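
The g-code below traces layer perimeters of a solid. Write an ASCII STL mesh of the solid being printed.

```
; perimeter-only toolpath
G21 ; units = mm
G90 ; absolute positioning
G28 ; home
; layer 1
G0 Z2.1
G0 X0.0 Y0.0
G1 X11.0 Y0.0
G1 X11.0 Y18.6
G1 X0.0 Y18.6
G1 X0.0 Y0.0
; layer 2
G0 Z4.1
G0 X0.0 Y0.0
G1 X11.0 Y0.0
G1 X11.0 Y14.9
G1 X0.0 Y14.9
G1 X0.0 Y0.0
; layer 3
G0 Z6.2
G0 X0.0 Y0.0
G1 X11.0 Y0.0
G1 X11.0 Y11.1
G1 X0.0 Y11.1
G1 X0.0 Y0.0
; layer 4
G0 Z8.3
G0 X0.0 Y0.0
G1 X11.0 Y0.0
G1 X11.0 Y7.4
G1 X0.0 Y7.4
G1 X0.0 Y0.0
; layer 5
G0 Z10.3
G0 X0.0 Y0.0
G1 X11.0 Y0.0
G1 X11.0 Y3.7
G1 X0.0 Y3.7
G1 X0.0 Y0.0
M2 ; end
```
solid part
  facet normal 0.0000 0.0000 -1.0000
    outer loop
      vertex 11.0 22.3 0.0
      vertex 11.0 0.0 0.0
      vertex 0.0 0.0 0.0
    endloop
  endfacet
  facet normal 0.0000 0.0000 -1.0000
    outer loop
      vertex 0.0 22.3 0.0
      vertex 11.0 22.3 0.0
      vertex 0.0 0.0 0.0
    endloop
  endfacet
  facet normal 0.0000 -1.0000 0.0000
    outer loop
      vertex 0.0 0.0 0.0
      vertex 11.0 0.0 0.0
      vertex 11.0 0.0 12.4
    endloop
  endfacet
  facet normal 0.0000 -1.0000 0.0000
    outer loop
      vertex 0.0 0.0 0.0
      vertex 11.0 0.0 12.4
      vertex 0.0 0.0 12.4
    endloop
  endfacet
  facet normal 0.0000 0.4860 0.8740
    outer loop
      vertex 0.0 0.0 12.4
      vertex 11.0 0.0 12.4
      vertex 11.0 22.3 0.0
    endloop
  endfacet
  facet normal 0.0000 0.4860 0.8740
    outer loop
      vertex 0.0 0.0 12.4
      vertex 11.0 22.3 0.0
      vertex 0.0 22.3 0.0
    endloop
  endfacet
  facet normal -1.0000 0.0000 0.0000
    outer loop
      vertex 0.0 0.0 12.4
      vertex 0.0 22.3 0.0
      vertex 0.0 0.0 0.0
    endloop
  endfacet
  facet normal 1.0000 0.0000 0.0000
    outer loop
      vertex 11.0 0.0 0.0
      vertex 11.0 22.3 0.0
      vertex 11.0 0.0 12.4
    endloop
  endfacet
endsolid part

The G0 Z moves step by Δz≈2.1 mm. The G1 loops shrink linearly with z, so the solid tapers from its base footprint up to z≈12.4. Closing with a flat bottom cap and the tapered top and triangulating gives 8 facets — a wedge (ramp): 11 × 22.3 mm base, rising to 12.4 mm along the y=0 edge and sloping linearly to z=0 at y=22.3.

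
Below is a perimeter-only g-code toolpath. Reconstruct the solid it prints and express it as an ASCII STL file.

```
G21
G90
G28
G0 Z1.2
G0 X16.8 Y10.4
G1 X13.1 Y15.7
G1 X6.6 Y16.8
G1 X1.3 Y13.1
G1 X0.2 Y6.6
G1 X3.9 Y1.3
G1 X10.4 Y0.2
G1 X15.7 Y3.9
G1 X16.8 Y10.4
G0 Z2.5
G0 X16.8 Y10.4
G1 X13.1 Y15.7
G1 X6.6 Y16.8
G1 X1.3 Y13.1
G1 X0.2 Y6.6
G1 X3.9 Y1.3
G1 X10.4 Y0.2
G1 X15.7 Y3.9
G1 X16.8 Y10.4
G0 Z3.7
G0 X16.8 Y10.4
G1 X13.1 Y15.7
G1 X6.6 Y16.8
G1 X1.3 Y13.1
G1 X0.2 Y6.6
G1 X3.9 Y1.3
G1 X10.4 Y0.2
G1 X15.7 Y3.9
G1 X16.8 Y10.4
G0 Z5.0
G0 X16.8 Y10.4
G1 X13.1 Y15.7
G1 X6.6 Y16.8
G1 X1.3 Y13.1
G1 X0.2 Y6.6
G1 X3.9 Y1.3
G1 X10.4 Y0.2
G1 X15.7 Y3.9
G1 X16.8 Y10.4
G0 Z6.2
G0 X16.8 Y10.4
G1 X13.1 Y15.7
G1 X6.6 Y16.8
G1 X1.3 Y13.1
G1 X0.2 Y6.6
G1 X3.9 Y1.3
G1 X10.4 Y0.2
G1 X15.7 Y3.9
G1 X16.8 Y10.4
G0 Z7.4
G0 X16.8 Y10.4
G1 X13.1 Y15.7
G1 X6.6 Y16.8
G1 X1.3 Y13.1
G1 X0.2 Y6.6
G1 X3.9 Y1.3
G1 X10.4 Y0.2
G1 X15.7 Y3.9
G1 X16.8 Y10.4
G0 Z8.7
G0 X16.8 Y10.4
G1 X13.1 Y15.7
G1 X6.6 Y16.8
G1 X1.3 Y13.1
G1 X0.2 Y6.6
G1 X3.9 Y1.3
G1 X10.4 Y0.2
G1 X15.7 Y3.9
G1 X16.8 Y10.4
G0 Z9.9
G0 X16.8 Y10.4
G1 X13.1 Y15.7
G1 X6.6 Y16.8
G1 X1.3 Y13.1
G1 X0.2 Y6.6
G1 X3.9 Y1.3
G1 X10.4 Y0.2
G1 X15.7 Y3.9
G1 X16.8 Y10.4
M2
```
solid part
  facet normal 0.0000 0.0000 -1.0000
    outer loop
      vertex 6.6 16.8 0.0
      vertex 13.1 15.7 0.0
      vertex 16.8 10.4 0.0
    endloop
  endfacet
  facet normal 0.0000 0.0000 -1.0000
    outer loop
      vertex 1.3 13.1 0.0
      vertex 6.6 16.8 0.0
      vertex 16.8 10.4 0.0
    endloop
  endfacet
  facet normal 0.0000 0.0000 -1.0000
    outer loop
      vertex 0.2 6.6 0.0
      vertex 1.3 13.1 0.0
      vertex 16.8 10.4 0.0
    endloop
  endfacet
  facet normal 0.0000 0.0000 -1.0000
    outer loop
      vertex 3.9 1.3 0.0
      vertex 0.2 6.6 0.0
      vertex 16.8 10.4 0.0
    endloop
  endfacet
  facet normal 0.0000 0.0000 -1.0000
    outer loop
      vertex 10.4 0.2 0.0
      vertex 3.9 1.3 0.0
      vertex 16.8 10.4 0.0
    endloop
  endfacet
  facet normal 0.0000 0.0000 -1.0000
    outer loop
      vertex 15.7 3.9 0.0
      vertex 10.4 0.2 0.0
      vertex 16.8 10.4 0.0
    endloop
  endfacet
  facet normal 0.0000 0.0000 1.0000
    outer loop
      vertex 16.8 10.4 9.9
      vertex 13.1 15.7 9.9
      vertex 6.6 16.8 9.9
    endloop
  endfacet
  facet normal 0.0000 0.0000 1.0000
    outer loop
      vertex 16.8 10.4 9.9
      vertex 6.6 16.8 9.9
      vertex 1.3 13.1 9.9
    endloop
  endfacet
  facet normal 0.0000 0.0000 1.0000
    outer loop
      vertex 16.8 10.4 9.9
      vertex 1.3 13.1 9.9
      vertex 0.2 6.6 9.9
    endloop
  endfacet
  facet normal 0.0000 0.0000 1.0000
    outer loop
      vertex 16.8 10.4 9.9
      vertex 0.2 6.6 9.9
      vertex 3.9 1.3 9.9
    endloop
  endfacet
  facet normal 0.0000 0.0000 1.0000
    outer loop
      vertex 16.8 10.4 9.9
      vertex 3.9 1.3 9.9
      vertex 10.4 0.2 9.9
    endloop
  endfacet
  facet normal 0.0000 0.0000 1.0000
    outer loop
      vertex 16.8 10.4 9.9
      vertex 10.4 0.2 9.9
      vertex 15.7 3.9 9.9
    endloop
  endfacet
  facet normal 0.8200 0.5724 0.0000
    outer loop
      vertex 16.8 10.4 0.0
      vertex 13.1 15.7 0.0
      vertex 13.1 15.7 9.9
    endloop
  endfacet
  facet normal 0.8200 0.5724 0.0000
    outer loop
      vertex 16.8 10.4 0.0
      vertex 13.1 15.7 9.9
      vertex 16.8 10.4 9.9
    endloop
  endfacet
  facet normal 0.1669 0.9860 0.0000
    outer loop
      vertex 13.1 15.7 0.0
      vertex 6.6 16.8 0.0
      vertex 6.6 16.8 9.9
    endloop
  endfacet
  facet normal 0.1669 0.9860 0.0000
    outer loop
      vertex 13.1 15.7 0.0
      vertex 6.6 16.8 9.9
      vertex 13.1 15.7 9.9
    endloop
  endfacet
  facet normal -0.5724 0.8200 0.0000
    outer loop
      vertex 6.6 16.8 0.0
      vertex 1.3 13.1 0.0
      vertex 1.3 13.1 9.9
    endloop
  endfacet
  facet normal -0.5724 0.8200 0.0000
    outer loop
      vertex 6.6 16.8 0.0
      vertex 1.3 13.1 9.9
      vertex 6.6 16.8 9.9
    endloop
  endfacet
  facet normal -0.9860 0.1669 0.0000
    outer loop
      vertex 1.3 13.1 0.0
      vertex 0.2 6.6 0.0
      vertex 0.2 6.6 9.9
    endloop
  endfacet
  facet normal -0.9860 0.1669 0.0000
    outer loop
      vertex 1.3 13.1 0.0
      vertex 0.2 6.6 9.9
      vertex 1.3 13.1 9.9
    endloop
  endfacet
  facet normal -0.8200 -0.5724 0.0000
    outer loop
      vertex 0.2 6.6 0.0
      vertex 3.9 1.3 0.0
      vertex 3.9 1.3 9.9
    endloop
  endfacet
  facet normal -0.8200 -0.5724 0.0000
    outer loop
      vertex 0.2 6.6 0.0
      vertex 3.9 1.3 9.9
      vertex 0.2 6.6 9.9
    endloop
  endfacet
  facet normal -0.1669 -0.9860 0.0000
    outer loop
      vertex 3.9 1.3 0.0
      vertex 10.4 0.2 0.0
      vertex 10.4 0.2 9.9
    endloop
  endfacet
  facet normal -0.1669 -0.9860 0.0000
    outer loop
      vertex 3.9 1.3 0.0
      vertex 10.4 0.2 9.9
      vertex 3.9 1.3 9.9
    endloop
  endfacet
  facet normal 0.5724 -0.8200 0.0000
    outer loop
      vertex 10.4 0.2 0.0
      vertex 15.7 3.9 0.0
      vertex 15.7 3.9 9.9
    endloop
  endfacet
  facet normal 0.5724 -0.8200 0.0000
    outer loop
      vertex 10.4 0.2 0.0
      vertex 15.7 3.9 9.9
      vertex 10.4 0.2 9.9
    endloop
  endfacet
  facet normal 0.9860 -0.1669 0.0000
    outer loop
      vertex 15.7 3.9 0.0
      vertex 16.8 10.4 0.0
      vertex 16.8 10.4 9.9
    endloop
  endfacet
  facet normal 0.9860 -0.1669 0.0000
    outer loop
      vertex 15.7 3.9 0.0
      vertex 16.8 10.4 9.9
      vertex 15.7 3.9 9.9
    endloop
  endfacet
endsolid part

The G0 Z moves step by Δz≈1.2 mm. Every layer's G1 loop is the same polygon, so the solid is a straight extrusion of it from z=0 to z≈9.9. Closing with flat bottom and top caps and triangulating gives 28 facets — a regular 8-sided prism (a cylinder approximated with 8 flat sides), circumscribed radius ≈ 8.5 mm, height ≈ 9.9 mm.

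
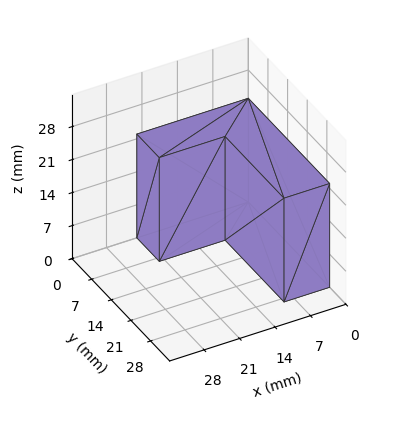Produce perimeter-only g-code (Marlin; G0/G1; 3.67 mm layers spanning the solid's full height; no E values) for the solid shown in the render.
Reading the render: the shape is an L-shaped prism: outer 22 × 29 mm, arm thicknesses ≈ 8 mm (horizontal) and 9 mm (vertical), extruded 22 mm in z (dimensions read to the nearest mm from the axis ticks). For the g-code, the solid's height is divided into equal slices at the stated Δz and each level perimeter traced with G1 moves after a G0 lift.

; perimeter-only toolpath
G21 ; units = mm
G90 ; absolute positioning
G28 ; home
; layer 1
G0 Z3.67
G0 X0.00 Y0.00
G1 X22.00 Y0.00
G1 X22.00 Y8.00
G1 X9.00 Y8.00
G1 X9.00 Y29.00
G1 X0.00 Y29.00
G1 X0.00 Y0.00
; layer 2
G0 Z7.33
G0 X0.00 Y0.00
G1 X22.00 Y0.00
G1 X22.00 Y8.00
G1 X9.00 Y8.00
G1 X9.00 Y29.00
G1 X0.00 Y29.00
G1 X0.00 Y0.00
; layer 3
G0 Z11.00
G0 X0.00 Y0.00
G1 X22.00 Y0.00
G1 X22.00 Y8.00
G1 X9.00 Y8.00
G1 X9.00 Y29.00
G1 X0.00 Y29.00
G1 X0.00 Y0.00
; layer 4
G0 Z14.67
G0 X0.00 Y0.00
G1 X22.00 Y0.00
G1 X22.00 Y8.00
G1 X9.00 Y8.00
G1 X9.00 Y29.00
G1 X0.00 Y29.00
G1 X0.00 Y0.00
; layer 5
G0 Z18.33
G0 X0.00 Y0.00
G1 X22.00 Y0.00
G1 X22.00 Y8.00
G1 X9.00 Y8.00
G1 X9.00 Y29.00
G1 X0.00 Y29.00
G1 X0.00 Y0.00
; layer 6
G0 Z22.00
G0 X0.00 Y0.00
G1 X22.00 Y0.00
G1 X22.00 Y8.00
G1 X9.00 Y8.00
G1 X9.00 Y29.00
G1 X0.00 Y29.00
G1 X0.00 Y0.00
M2 ; end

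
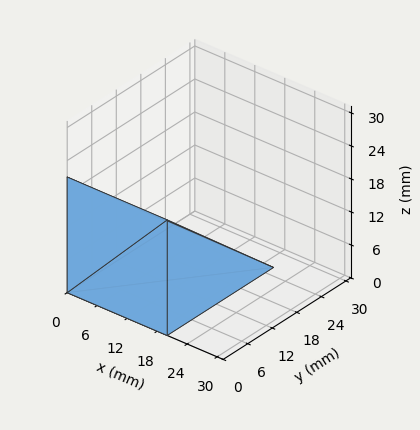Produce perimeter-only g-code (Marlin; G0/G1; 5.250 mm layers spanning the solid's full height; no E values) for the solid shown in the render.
Reading the render: the shape is a wedge (ramp): 20 × 26 mm base, rising to 21 mm along the y=0 edge and sloping linearly to z=0 at y=26 (dimensions read to the nearest mm from the axis ticks). For the g-code, the solid's height is divided into equal slices at the stated Δz and each level perimeter traced with G1 moves after a G0 lift.

; perimeter-only toolpath
G21 ; units = mm
G90 ; absolute positioning
G28 ; home
; layer 1
G0 Z5.250
G0 X0.000 Y0.000
G1 X20.000 Y0.000
G1 X20.000 Y19.500
G1 X0.000 Y19.500
G1 X0.000 Y0.000
; layer 2
G0 Z10.500
G0 X0.000 Y0.000
G1 X20.000 Y0.000
G1 X20.000 Y13.000
G1 X0.000 Y13.000
G1 X0.000 Y0.000
; layer 3
G0 Z15.750
G0 X0.000 Y0.000
G1 X20.000 Y0.000
G1 X20.000 Y6.500
G1 X0.000 Y6.500
G1 X0.000 Y0.000
M2 ; end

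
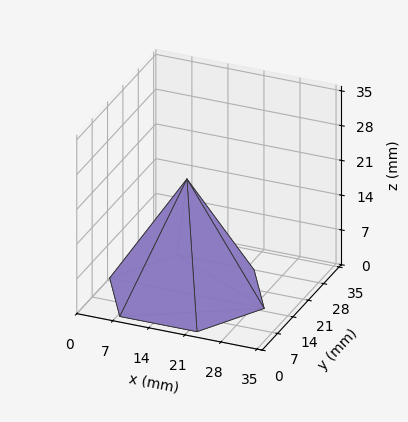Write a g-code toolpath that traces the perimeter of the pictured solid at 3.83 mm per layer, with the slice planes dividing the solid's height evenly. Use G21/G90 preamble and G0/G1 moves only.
Reading the render: the shape is a regular 6-sided pyramid, base circumscribed radius ≈ 15 mm, apex at z ≈ 23 mm (dimensions read to the nearest mm from the axis ticks). For the g-code, the solid's height is divided into equal slices at the stated Δz and each level perimeter traced with G1 moves after a G0 lift.

; perimeter-only toolpath
G21 ; units = mm
G90 ; absolute positioning
G28 ; home
; layer 1
G0 Z3.83
G0 X27.50 Y15.00
G1 X21.25 Y25.82
G1 X8.75 Y25.82
G1 X2.50 Y15.00
G1 X8.75 Y4.18
G1 X21.25 Y4.18
G1 X27.50 Y15.00
; layer 2
G0 Z7.67
G0 X25.00 Y15.00
G1 X20.00 Y23.66
G1 X10.00 Y23.66
G1 X5.00 Y15.00
G1 X10.00 Y6.34
G1 X20.00 Y6.34
G1 X25.00 Y15.00
; layer 3
G0 Z11.50
G0 X22.50 Y15.00
G1 X18.75 Y21.49
G1 X11.25 Y21.49
G1 X7.50 Y15.00
G1 X11.25 Y8.50
G1 X18.75 Y8.50
G1 X22.50 Y15.00
; layer 4
G0 Z15.33
G0 X20.00 Y15.00
G1 X17.50 Y19.33
G1 X12.50 Y19.33
G1 X10.00 Y15.00
G1 X12.50 Y10.67
G1 X17.50 Y10.67
G1 X20.00 Y15.00
; layer 5
G0 Z19.17
G0 X17.50 Y15.00
G1 X16.25 Y17.16
G1 X13.75 Y17.16
G1 X12.50 Y15.00
G1 X13.75 Y12.83
G1 X16.25 Y12.83
G1 X17.50 Y15.00
M2 ; end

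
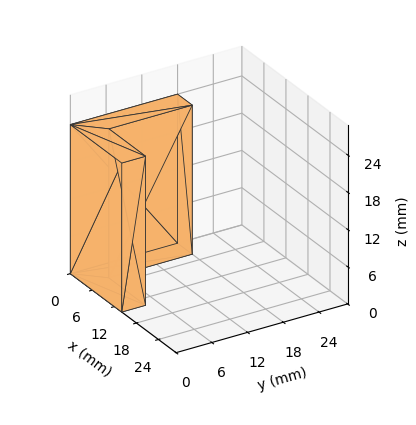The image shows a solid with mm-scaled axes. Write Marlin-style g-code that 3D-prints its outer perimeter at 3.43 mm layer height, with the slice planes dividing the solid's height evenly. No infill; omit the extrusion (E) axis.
Reading the render: the shape is an L-shaped prism: outer 14 × 18 mm, arm thicknesses ≈ 4 mm (horizontal) and 4 mm (vertical), extruded 24 mm in z (dimensions read to the nearest mm from the axis ticks). For the g-code, the solid's height is divided into equal slices at the stated Δz and each level perimeter traced with G1 moves after a G0 lift.

; perimeter-only toolpath
G21 ; units = mm
G90 ; absolute positioning
G28 ; home
; layer 1
G0 Z3.43
G0 X0.00 Y0.00
G1 X14.00 Y0.00
G1 X14.00 Y4.00
G1 X4.00 Y4.00
G1 X4.00 Y18.00
G1 X0.00 Y18.00
G1 X0.00 Y0.00
; layer 2
G0 Z6.86
G0 X0.00 Y0.00
G1 X14.00 Y0.00
G1 X14.00 Y4.00
G1 X4.00 Y4.00
G1 X4.00 Y18.00
G1 X0.00 Y18.00
G1 X0.00 Y0.00
; layer 3
G0 Z10.29
G0 X0.00 Y0.00
G1 X14.00 Y0.00
G1 X14.00 Y4.00
G1 X4.00 Y4.00
G1 X4.00 Y18.00
G1 X0.00 Y18.00
G1 X0.00 Y0.00
; layer 4
G0 Z13.71
G0 X0.00 Y0.00
G1 X14.00 Y0.00
G1 X14.00 Y4.00
G1 X4.00 Y4.00
G1 X4.00 Y18.00
G1 X0.00 Y18.00
G1 X0.00 Y0.00
; layer 5
G0 Z17.14
G0 X0.00 Y0.00
G1 X14.00 Y0.00
G1 X14.00 Y4.00
G1 X4.00 Y4.00
G1 X4.00 Y18.00
G1 X0.00 Y18.00
G1 X0.00 Y0.00
; layer 6
G0 Z20.57
G0 X0.00 Y0.00
G1 X14.00 Y0.00
G1 X14.00 Y4.00
G1 X4.00 Y4.00
G1 X4.00 Y18.00
G1 X0.00 Y18.00
G1 X0.00 Y0.00
; layer 7
G0 Z24.00
G0 X0.00 Y0.00
G1 X14.00 Y0.00
G1 X14.00 Y4.00
G1 X4.00 Y4.00
G1 X4.00 Y18.00
G1 X0.00 Y18.00
G1 X0.00 Y0.00
M2 ; end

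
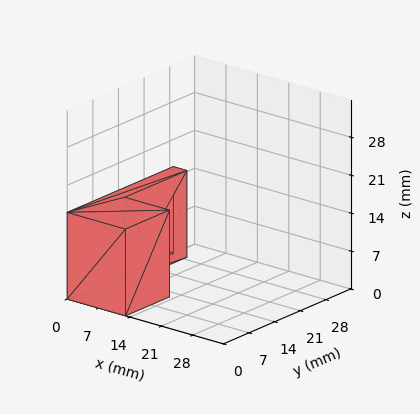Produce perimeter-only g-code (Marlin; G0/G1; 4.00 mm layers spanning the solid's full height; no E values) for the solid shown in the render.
Reading the render: the shape is an L-shaped prism: outer 13 × 29 mm, arm thicknesses ≈ 12 mm (horizontal) and 3 mm (vertical), extruded 16 mm in z (dimensions read to the nearest mm from the axis ticks). For the g-code, the solid's height is divided into equal slices at the stated Δz and each level perimeter traced with G1 moves after a G0 lift.

; perimeter-only toolpath
G21 ; units = mm
G90 ; absolute positioning
G28 ; home
; layer 1
G0 Z4.00
G0 X0.00 Y0.00
G1 X13.00 Y0.00
G1 X13.00 Y12.00
G1 X3.00 Y12.00
G1 X3.00 Y29.00
G1 X0.00 Y29.00
G1 X0.00 Y0.00
; layer 2
G0 Z8.00
G0 X0.00 Y0.00
G1 X13.00 Y0.00
G1 X13.00 Y12.00
G1 X3.00 Y12.00
G1 X3.00 Y29.00
G1 X0.00 Y29.00
G1 X0.00 Y0.00
; layer 3
G0 Z12.00
G0 X0.00 Y0.00
G1 X13.00 Y0.00
G1 X13.00 Y12.00
G1 X3.00 Y12.00
G1 X3.00 Y29.00
G1 X0.00 Y29.00
G1 X0.00 Y0.00
; layer 4
G0 Z16.00
G0 X0.00 Y0.00
G1 X13.00 Y0.00
G1 X13.00 Y12.00
G1 X3.00 Y12.00
G1 X3.00 Y29.00
G1 X0.00 Y29.00
G1 X0.00 Y0.00
M2 ; end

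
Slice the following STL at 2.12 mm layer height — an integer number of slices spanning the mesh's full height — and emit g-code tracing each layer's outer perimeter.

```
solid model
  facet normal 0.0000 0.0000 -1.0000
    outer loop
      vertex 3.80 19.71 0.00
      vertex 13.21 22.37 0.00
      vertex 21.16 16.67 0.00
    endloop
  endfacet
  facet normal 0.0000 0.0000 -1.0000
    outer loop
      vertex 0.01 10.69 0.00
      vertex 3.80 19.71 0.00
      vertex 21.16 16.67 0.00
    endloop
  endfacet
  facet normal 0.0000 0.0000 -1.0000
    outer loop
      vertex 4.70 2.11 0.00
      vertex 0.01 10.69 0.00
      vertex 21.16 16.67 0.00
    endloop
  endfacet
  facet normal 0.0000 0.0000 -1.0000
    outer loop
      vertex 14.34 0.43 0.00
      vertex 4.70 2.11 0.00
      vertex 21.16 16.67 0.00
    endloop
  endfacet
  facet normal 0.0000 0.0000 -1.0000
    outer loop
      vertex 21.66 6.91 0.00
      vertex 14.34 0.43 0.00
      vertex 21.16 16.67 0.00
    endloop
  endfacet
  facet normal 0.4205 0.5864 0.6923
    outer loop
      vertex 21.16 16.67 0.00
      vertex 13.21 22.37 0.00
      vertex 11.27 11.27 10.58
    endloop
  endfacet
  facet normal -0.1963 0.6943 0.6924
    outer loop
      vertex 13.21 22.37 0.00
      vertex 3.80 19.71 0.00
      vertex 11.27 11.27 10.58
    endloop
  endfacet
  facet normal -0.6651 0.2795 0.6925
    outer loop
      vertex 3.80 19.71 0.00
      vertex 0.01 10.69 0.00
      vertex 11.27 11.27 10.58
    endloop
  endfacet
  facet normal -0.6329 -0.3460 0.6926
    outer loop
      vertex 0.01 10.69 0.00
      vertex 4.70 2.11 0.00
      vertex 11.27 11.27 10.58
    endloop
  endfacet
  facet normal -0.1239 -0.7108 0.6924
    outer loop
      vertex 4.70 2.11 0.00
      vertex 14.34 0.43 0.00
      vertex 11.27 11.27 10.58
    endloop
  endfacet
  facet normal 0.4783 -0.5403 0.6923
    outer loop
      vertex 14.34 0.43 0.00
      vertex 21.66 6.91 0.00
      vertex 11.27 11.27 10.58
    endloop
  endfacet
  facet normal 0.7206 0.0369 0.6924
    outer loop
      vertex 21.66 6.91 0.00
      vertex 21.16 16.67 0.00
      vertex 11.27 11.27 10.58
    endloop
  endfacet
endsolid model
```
; perimeter-only toolpath
G21 ; units = mm
G90 ; absolute positioning
G28 ; home
; layer 1
G0 Z2.12
G0 X19.18 Y15.59
G1 X12.82 Y20.15
G1 X5.29 Y18.02
G1 X2.26 Y10.81
G1 X6.01 Y3.94
G1 X13.73 Y2.60
G1 X19.58 Y7.78
G1 X19.18 Y15.59
; layer 2
G0 Z4.23
G0 X17.20 Y14.51
G1 X12.43 Y17.93
G1 X6.79 Y16.33
G1 X4.51 Y10.92
G1 X7.33 Y5.77
G1 X13.11 Y4.77
G1 X17.50 Y8.65
G1 X17.20 Y14.51
; layer 3
G0 Z6.35
G0 X15.23 Y13.43
G1 X12.05 Y15.71
G1 X8.28 Y14.65
G1 X6.77 Y11.04
G1 X8.64 Y7.61
G1 X12.50 Y6.93
G1 X15.43 Y9.53
G1 X15.23 Y13.43
; layer 4
G0 Z8.46
G0 X13.25 Y12.35
G1 X11.66 Y13.49
G1 X9.78 Y12.96
G1 X9.02 Y11.15
G1 X9.96 Y9.44
G1 X11.88 Y9.10
G1 X13.35 Y10.40
G1 X13.25 Y12.35
M2 ; end

The solid is a regular 7-sided pyramid, base circumscribed radius ≈ 11.3 mm, apex at z ≈ 10.6 mm. Slicing at Δz = 2.12 mm — 5 equal slices spanning the solid's height, so layer i sits at z = i·h/5 — gives 4 non-empty perimeters. Each is a 7-segment closed polygon; G0 lifts to the layer z and rapids to the start vertex, then G1 traces the edges. The cross-section shrinks linearly with z (the slice at the apex is degenerate and omitted).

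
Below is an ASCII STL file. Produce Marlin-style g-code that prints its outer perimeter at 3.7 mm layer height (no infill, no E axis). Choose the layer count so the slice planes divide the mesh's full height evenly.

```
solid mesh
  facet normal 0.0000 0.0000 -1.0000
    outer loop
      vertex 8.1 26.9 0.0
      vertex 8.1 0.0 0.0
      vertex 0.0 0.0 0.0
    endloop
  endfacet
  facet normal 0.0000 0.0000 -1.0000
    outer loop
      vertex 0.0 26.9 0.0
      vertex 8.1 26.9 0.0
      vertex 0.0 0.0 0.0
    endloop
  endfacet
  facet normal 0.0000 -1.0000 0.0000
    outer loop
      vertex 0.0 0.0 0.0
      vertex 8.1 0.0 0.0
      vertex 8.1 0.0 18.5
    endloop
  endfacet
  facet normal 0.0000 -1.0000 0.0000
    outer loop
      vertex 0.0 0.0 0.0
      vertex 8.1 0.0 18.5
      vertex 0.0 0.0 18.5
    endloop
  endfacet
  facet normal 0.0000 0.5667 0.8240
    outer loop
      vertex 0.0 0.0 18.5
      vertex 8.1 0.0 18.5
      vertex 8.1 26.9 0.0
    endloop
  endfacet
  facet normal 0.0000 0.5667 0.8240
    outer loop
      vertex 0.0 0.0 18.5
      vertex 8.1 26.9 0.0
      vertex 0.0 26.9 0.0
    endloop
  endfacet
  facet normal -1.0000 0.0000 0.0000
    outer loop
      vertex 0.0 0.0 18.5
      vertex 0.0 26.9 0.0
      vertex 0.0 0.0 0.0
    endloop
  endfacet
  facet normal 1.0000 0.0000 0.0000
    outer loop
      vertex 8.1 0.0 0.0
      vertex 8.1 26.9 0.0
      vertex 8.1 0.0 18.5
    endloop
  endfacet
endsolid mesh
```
; perimeter-only toolpath
G21 ; units = mm
G90 ; absolute positioning
G28 ; home
; layer 1
G0 Z3.7
G0 X0.0 Y0.0
G1 X8.1 Y0.0
G1 X8.1 Y21.5
G1 X0.0 Y21.5
G1 X0.0 Y0.0
; layer 2
G0 Z7.4
G0 X0.0 Y0.0
G1 X8.1 Y0.0
G1 X8.1 Y16.1
G1 X0.0 Y16.1
G1 X0.0 Y0.0
; layer 3
G0 Z11.1
G0 X0.0 Y0.0
G1 X8.1 Y0.0
G1 X8.1 Y10.8
G1 X0.0 Y10.8
G1 X0.0 Y0.0
; layer 4
G0 Z14.8
G0 X0.0 Y0.0
G1 X8.1 Y0.0
G1 X8.1 Y5.4
G1 X0.0 Y5.4
G1 X0.0 Y0.0
M2 ; end

The solid is a wedge (ramp): 8.1 × 26.9 mm base, rising to 18.5 mm along the y=0 edge and sloping linearly to z=0 at y=26.9. Slicing at Δz = 3.7 mm — 5 equal slices spanning the solid's height, so layer i sits at z = i·h/5 — gives 4 non-empty perimeters. Each is a 4-segment closed polygon; G0 lifts to the layer z and rapids to the start vertex, then G1 traces the edges. The cross-section shrinks linearly with z (the slice at the apex is degenerate and omitted).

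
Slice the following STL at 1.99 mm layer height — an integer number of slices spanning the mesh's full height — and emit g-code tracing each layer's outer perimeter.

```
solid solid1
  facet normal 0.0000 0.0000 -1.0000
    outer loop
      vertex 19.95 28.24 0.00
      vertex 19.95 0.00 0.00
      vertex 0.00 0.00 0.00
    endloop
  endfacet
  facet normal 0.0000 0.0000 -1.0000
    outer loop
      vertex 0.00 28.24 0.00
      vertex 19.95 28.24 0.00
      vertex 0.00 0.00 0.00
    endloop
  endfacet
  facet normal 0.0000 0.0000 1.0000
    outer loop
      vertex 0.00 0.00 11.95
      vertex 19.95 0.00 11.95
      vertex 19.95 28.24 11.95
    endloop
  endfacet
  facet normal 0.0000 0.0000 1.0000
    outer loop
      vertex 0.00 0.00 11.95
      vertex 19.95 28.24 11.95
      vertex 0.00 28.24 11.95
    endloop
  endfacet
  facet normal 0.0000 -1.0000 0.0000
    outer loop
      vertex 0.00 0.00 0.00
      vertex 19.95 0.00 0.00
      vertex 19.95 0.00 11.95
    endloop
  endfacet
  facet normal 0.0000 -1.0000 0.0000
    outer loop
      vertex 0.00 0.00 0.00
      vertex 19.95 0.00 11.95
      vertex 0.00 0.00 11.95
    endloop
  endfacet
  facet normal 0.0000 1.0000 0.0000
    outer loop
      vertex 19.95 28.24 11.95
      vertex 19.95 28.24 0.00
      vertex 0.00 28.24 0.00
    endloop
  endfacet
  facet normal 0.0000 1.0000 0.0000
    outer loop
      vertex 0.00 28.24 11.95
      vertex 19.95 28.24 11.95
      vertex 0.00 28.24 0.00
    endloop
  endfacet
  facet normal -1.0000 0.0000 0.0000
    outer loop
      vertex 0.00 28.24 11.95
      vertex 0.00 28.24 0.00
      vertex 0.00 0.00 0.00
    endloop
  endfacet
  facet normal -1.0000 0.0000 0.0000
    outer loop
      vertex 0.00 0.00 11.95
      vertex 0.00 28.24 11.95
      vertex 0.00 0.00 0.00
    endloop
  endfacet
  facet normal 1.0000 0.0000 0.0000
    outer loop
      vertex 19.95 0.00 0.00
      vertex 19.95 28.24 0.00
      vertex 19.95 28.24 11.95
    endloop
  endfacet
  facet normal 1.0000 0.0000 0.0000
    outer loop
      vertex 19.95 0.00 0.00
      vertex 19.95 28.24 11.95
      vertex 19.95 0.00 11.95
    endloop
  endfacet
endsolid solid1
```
; perimeter-only toolpath
G21 ; units = mm
G90 ; absolute positioning
G28 ; home
; layer 1
G0 Z1.99
G0 X0.00 Y0.00
G1 X19.95 Y0.00
G1 X19.95 Y28.24
G1 X0.00 Y28.24
G1 X0.00 Y0.00
; layer 2
G0 Z3.98
G0 X0.00 Y0.00
G1 X19.95 Y0.00
G1 X19.95 Y28.24
G1 X0.00 Y28.24
G1 X0.00 Y0.00
; layer 3
G0 Z5.97
G0 X0.00 Y0.00
G1 X19.95 Y0.00
G1 X19.95 Y28.24
G1 X0.00 Y28.24
G1 X0.00 Y0.00
; layer 4
G0 Z7.97
G0 X0.00 Y0.00
G1 X19.95 Y0.00
G1 X19.95 Y28.24
G1 X0.00 Y28.24
G1 X0.00 Y0.00
; layer 5
G0 Z9.96
G0 X0.00 Y0.00
G1 X19.95 Y0.00
G1 X19.95 Y28.24
G1 X0.00 Y28.24
G1 X0.00 Y0.00
; layer 6
G0 Z11.95
G0 X0.00 Y0.00
G1 X19.95 Y0.00
G1 X19.95 Y28.24
G1 X0.00 Y28.24
G1 X0.00 Y0.00
M2 ; end

The solid is a rectangular box, roughly 19.9 × 28.2 mm footprint and 11.9 mm tall. Slicing at Δz = 1.99 mm — 6 equal slices spanning the solid's height, so layer i sits at z = i·h/6 — gives 6 non-empty perimeters. Each is a 4-segment closed polygon; G0 lifts to the layer z and rapids to the start vertex, then G1 traces the edges.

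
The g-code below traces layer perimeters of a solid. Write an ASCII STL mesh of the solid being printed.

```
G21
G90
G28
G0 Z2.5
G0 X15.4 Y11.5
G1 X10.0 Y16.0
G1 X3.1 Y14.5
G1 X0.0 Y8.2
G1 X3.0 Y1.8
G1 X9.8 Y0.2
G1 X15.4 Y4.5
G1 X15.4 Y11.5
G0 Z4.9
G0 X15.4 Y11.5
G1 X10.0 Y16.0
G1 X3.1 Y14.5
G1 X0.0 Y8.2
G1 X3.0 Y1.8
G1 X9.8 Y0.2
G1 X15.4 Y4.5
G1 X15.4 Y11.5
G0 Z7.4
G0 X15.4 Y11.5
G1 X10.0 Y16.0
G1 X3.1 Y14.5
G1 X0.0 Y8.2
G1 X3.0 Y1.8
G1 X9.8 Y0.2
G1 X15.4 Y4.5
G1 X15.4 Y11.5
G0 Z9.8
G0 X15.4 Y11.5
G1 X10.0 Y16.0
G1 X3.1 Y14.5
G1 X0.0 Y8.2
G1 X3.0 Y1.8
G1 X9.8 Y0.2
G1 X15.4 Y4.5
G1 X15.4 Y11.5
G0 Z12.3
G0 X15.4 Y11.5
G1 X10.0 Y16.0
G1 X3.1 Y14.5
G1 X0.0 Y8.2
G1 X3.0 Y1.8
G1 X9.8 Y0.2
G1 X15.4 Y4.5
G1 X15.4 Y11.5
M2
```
solid part
  facet normal 0.0000 0.0000 -1.0000
    outer loop
      vertex 3.1 14.5 0.0
      vertex 10.0 16.0 0.0
      vertex 15.4 11.5 0.0
    endloop
  endfacet
  facet normal 0.0000 0.0000 -1.0000
    outer loop
      vertex 0.0 8.2 0.0
      vertex 3.1 14.5 0.0
      vertex 15.4 11.5 0.0
    endloop
  endfacet
  facet normal 0.0000 0.0000 -1.0000
    outer loop
      vertex 3.0 1.8 0.0
      vertex 0.0 8.2 0.0
      vertex 15.4 11.5 0.0
    endloop
  endfacet
  facet normal 0.0000 0.0000 -1.0000
    outer loop
      vertex 9.8 0.2 0.0
      vertex 3.0 1.8 0.0
      vertex 15.4 11.5 0.0
    endloop
  endfacet
  facet normal 0.0000 0.0000 -1.0000
    outer loop
      vertex 15.4 4.5 0.0
      vertex 9.8 0.2 0.0
      vertex 15.4 11.5 0.0
    endloop
  endfacet
  facet normal 0.0000 0.0000 1.0000
    outer loop
      vertex 15.4 11.5 12.3
      vertex 10.0 16.0 12.3
      vertex 3.1 14.5 12.3
    endloop
  endfacet
  facet normal 0.0000 0.0000 1.0000
    outer loop
      vertex 15.4 11.5 12.3
      vertex 3.1 14.5 12.3
      vertex 0.0 8.2 12.3
    endloop
  endfacet
  facet normal 0.0000 0.0000 1.0000
    outer loop
      vertex 15.4 11.5 12.3
      vertex 0.0 8.2 12.3
      vertex 3.0 1.8 12.3
    endloop
  endfacet
  facet normal 0.0000 0.0000 1.0000
    outer loop
      vertex 15.4 11.5 12.3
      vertex 3.0 1.8 12.3
      vertex 9.8 0.2 12.3
    endloop
  endfacet
  facet normal 0.0000 0.0000 1.0000
    outer loop
      vertex 15.4 11.5 12.3
      vertex 9.8 0.2 12.3
      vertex 15.4 4.5 12.3
    endloop
  endfacet
  facet normal 0.6402 0.7682 0.0000
    outer loop
      vertex 15.4 11.5 0.0
      vertex 10.0 16.0 0.0
      vertex 10.0 16.0 12.3
    endloop
  endfacet
  facet normal 0.6402 0.7682 0.0000
    outer loop
      vertex 15.4 11.5 0.0
      vertex 10.0 16.0 12.3
      vertex 15.4 11.5 12.3
    endloop
  endfacet
  facet normal -0.2124 0.9772 0.0000
    outer loop
      vertex 10.0 16.0 0.0
      vertex 3.1 14.5 0.0
      vertex 3.1 14.5 12.3
    endloop
  endfacet
  facet normal -0.2124 0.9772 0.0000
    outer loop
      vertex 10.0 16.0 0.0
      vertex 3.1 14.5 12.3
      vertex 10.0 16.0 12.3
    endloop
  endfacet
  facet normal -0.8973 0.4415 0.0000
    outer loop
      vertex 3.1 14.5 0.0
      vertex 0.0 8.2 0.0
      vertex 0.0 8.2 12.3
    endloop
  endfacet
  facet normal -0.8973 0.4415 0.0000
    outer loop
      vertex 3.1 14.5 0.0
      vertex 0.0 8.2 12.3
      vertex 3.1 14.5 12.3
    endloop
  endfacet
  facet normal -0.9055 -0.4244 0.0000
    outer loop
      vertex 0.0 8.2 0.0
      vertex 3.0 1.8 0.0
      vertex 3.0 1.8 12.3
    endloop
  endfacet
  facet normal -0.9055 -0.4244 0.0000
    outer loop
      vertex 0.0 8.2 0.0
      vertex 3.0 1.8 12.3
      vertex 0.0 8.2 12.3
    endloop
  endfacet
  facet normal -0.2290 -0.9734 0.0000
    outer loop
      vertex 3.0 1.8 0.0
      vertex 9.8 0.2 0.0
      vertex 9.8 0.2 12.3
    endloop
  endfacet
  facet normal -0.2290 -0.9734 0.0000
    outer loop
      vertex 3.0 1.8 0.0
      vertex 9.8 0.2 12.3
      vertex 3.0 1.8 12.3
    endloop
  endfacet
  facet normal 0.6090 -0.7932 0.0000
    outer loop
      vertex 9.8 0.2 0.0
      vertex 15.4 4.5 0.0
      vertex 15.4 4.5 12.3
    endloop
  endfacet
  facet normal 0.6090 -0.7932 0.0000
    outer loop
      vertex 9.8 0.2 0.0
      vertex 15.4 4.5 12.3
      vertex 9.8 0.2 12.3
    endloop
  endfacet
  facet normal 1.0000 0.0000 0.0000
    outer loop
      vertex 15.4 4.5 0.0
      vertex 15.4 11.5 0.0
      vertex 15.4 11.5 12.3
    endloop
  endfacet
  facet normal 1.0000 0.0000 0.0000
    outer loop
      vertex 15.4 4.5 0.0
      vertex 15.4 11.5 12.3
      vertex 15.4 4.5 12.3
    endloop
  endfacet
endsolid part

The G0 Z moves step by Δz≈2.5 mm. Every layer's G1 loop is the same polygon, so the solid is a straight extrusion of it from z=0 to z≈12.3. Closing with flat bottom and top caps and triangulating gives 24 facets — a regular 7-sided prism (a cylinder approximated with 7 flat sides), circumscribed radius ≈ 8.1 mm, height ≈ 12.3 mm.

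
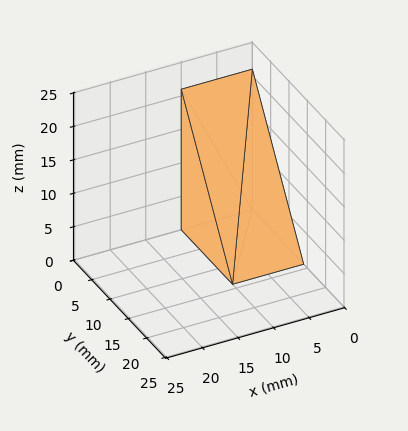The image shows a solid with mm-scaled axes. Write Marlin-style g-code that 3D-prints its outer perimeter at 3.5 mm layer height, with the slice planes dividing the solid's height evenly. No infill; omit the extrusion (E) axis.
Reading the render: the shape is a wedge (ramp): 10 × 14 mm base, rising to 21 mm along the y=0 edge and sloping linearly to z=0 at y=14 (dimensions read to the nearest mm from the axis ticks). For the g-code, the solid's height is divided into equal slices at the stated Δz and each level perimeter traced with G1 moves after a G0 lift.

; perimeter-only toolpath
G21 ; units = mm
G90 ; absolute positioning
G28 ; home
; layer 1
G0 Z3.5
G0 X0.0 Y0.0
G1 X10.0 Y0.0
G1 X10.0 Y11.7
G1 X0.0 Y11.7
G1 X0.0 Y0.0
; layer 2
G0 Z7.0
G0 X0.0 Y0.0
G1 X10.0 Y0.0
G1 X10.0 Y9.3
G1 X0.0 Y9.3
G1 X0.0 Y0.0
; layer 3
G0 Z10.5
G0 X0.0 Y0.0
G1 X10.0 Y0.0
G1 X10.0 Y7.0
G1 X0.0 Y7.0
G1 X0.0 Y0.0
; layer 4
G0 Z14.0
G0 X0.0 Y0.0
G1 X10.0 Y0.0
G1 X10.0 Y4.7
G1 X0.0 Y4.7
G1 X0.0 Y0.0
; layer 5
G0 Z17.5
G0 X0.0 Y0.0
G1 X10.0 Y0.0
G1 X10.0 Y2.3
G1 X0.0 Y2.3
G1 X0.0 Y0.0
M2 ; end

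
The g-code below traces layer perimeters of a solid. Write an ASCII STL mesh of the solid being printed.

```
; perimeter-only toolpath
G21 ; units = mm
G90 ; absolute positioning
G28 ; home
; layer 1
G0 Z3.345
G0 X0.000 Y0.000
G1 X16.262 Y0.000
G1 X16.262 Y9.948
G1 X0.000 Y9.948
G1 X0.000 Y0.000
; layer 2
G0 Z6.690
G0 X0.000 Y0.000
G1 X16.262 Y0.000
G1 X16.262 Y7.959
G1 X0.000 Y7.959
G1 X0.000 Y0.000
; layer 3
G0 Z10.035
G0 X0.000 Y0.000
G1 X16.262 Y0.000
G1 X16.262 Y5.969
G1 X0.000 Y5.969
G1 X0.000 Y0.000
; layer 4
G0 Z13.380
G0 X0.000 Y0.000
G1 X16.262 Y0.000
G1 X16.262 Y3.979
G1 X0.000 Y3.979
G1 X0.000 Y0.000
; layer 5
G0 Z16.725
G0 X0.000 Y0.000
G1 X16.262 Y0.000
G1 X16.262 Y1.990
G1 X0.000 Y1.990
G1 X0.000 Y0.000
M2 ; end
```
solid part
  facet normal 0.0000 0.0000 -1.0000
    outer loop
      vertex 16.262 11.938 0.000
      vertex 16.262 0.000 0.000
      vertex 0.000 0.000 0.000
    endloop
  endfacet
  facet normal 0.0000 0.0000 -1.0000
    outer loop
      vertex 0.000 11.938 0.000
      vertex 16.262 11.938 0.000
      vertex 0.000 0.000 0.000
    endloop
  endfacet
  facet normal 0.0000 -1.0000 0.0000
    outer loop
      vertex 0.000 0.000 0.000
      vertex 16.262 0.000 0.000
      vertex 16.262 0.000 20.070
    endloop
  endfacet
  facet normal 0.0000 -1.0000 0.0000
    outer loop
      vertex 0.000 0.000 0.000
      vertex 16.262 0.000 20.070
      vertex 0.000 0.000 20.070
    endloop
  endfacet
  facet normal 0.0000 0.8595 0.5112
    outer loop
      vertex 0.000 0.000 20.070
      vertex 16.262 0.000 20.070
      vertex 16.262 11.938 0.000
    endloop
  endfacet
  facet normal 0.0000 0.8595 0.5112
    outer loop
      vertex 0.000 0.000 20.070
      vertex 16.262 11.938 0.000
      vertex 0.000 11.938 0.000
    endloop
  endfacet
  facet normal -1.0000 0.0000 0.0000
    outer loop
      vertex 0.000 0.000 20.070
      vertex 0.000 11.938 0.000
      vertex 0.000 0.000 0.000
    endloop
  endfacet
  facet normal 1.0000 0.0000 0.0000
    outer loop
      vertex 16.262 0.000 0.000
      vertex 16.262 11.938 0.000
      vertex 16.262 0.000 20.070
    endloop
  endfacet
endsolid part

The G0 Z moves step by Δz≈3.345 mm. The G1 loops shrink linearly with z, so the solid tapers from its base footprint up to z≈20.1. Closing with a flat bottom cap and the tapered top and triangulating gives 8 facets — a wedge (ramp): 16.3 × 11.9 mm base, rising to 20.1 mm along the y=0 edge and sloping linearly to z=0 at y=11.9.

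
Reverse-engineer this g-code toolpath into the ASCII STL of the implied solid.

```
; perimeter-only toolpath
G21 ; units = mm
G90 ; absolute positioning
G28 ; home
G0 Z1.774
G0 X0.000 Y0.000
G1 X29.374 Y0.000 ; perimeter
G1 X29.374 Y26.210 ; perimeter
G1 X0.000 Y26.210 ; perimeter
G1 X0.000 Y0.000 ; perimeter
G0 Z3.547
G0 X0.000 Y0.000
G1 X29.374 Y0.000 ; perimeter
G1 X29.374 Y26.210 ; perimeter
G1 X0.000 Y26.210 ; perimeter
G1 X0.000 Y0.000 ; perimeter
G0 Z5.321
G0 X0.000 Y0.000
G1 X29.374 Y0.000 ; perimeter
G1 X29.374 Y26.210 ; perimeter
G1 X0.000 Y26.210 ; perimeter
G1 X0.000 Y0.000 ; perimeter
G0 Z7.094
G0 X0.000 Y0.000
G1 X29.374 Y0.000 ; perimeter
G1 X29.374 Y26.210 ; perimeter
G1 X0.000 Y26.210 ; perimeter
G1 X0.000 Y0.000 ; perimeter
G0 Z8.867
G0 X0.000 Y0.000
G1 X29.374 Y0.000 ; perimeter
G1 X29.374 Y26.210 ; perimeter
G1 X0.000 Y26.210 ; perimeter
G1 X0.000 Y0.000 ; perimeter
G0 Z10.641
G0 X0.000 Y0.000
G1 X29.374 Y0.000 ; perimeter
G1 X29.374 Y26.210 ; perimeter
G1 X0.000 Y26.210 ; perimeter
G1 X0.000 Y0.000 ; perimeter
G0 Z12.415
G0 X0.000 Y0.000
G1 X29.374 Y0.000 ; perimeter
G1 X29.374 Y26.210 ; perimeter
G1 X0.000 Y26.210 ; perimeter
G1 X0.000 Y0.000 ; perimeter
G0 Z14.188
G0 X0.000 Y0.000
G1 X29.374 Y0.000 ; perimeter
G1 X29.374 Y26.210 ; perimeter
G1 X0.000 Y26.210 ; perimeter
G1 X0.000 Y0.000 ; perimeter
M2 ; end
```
solid part
  facet normal 0.0000 0.0000 -1.0000
    outer loop
      vertex 29.374 26.210 0.000
      vertex 29.374 0.000 0.000
      vertex 0.000 0.000 0.000
    endloop
  endfacet
  facet normal 0.0000 0.0000 -1.0000
    outer loop
      vertex 0.000 26.210 0.000
      vertex 29.374 26.210 0.000
      vertex 0.000 0.000 0.000
    endloop
  endfacet
  facet normal 0.0000 0.0000 1.0000
    outer loop
      vertex 0.000 0.000 14.188
      vertex 29.374 0.000 14.188
      vertex 29.374 26.210 14.188
    endloop
  endfacet
  facet normal 0.0000 0.0000 1.0000
    outer loop
      vertex 0.000 0.000 14.188
      vertex 29.374 26.210 14.188
      vertex 0.000 26.210 14.188
    endloop
  endfacet
  facet normal 0.0000 -1.0000 0.0000
    outer loop
      vertex 0.000 0.000 0.000
      vertex 29.374 0.000 0.000
      vertex 29.374 0.000 14.188
    endloop
  endfacet
  facet normal 0.0000 -1.0000 0.0000
    outer loop
      vertex 0.000 0.000 0.000
      vertex 29.374 0.000 14.188
      vertex 0.000 0.000 14.188
    endloop
  endfacet
  facet normal 0.0000 1.0000 0.0000
    outer loop
      vertex 29.374 26.210 14.188
      vertex 29.374 26.210 0.000
      vertex 0.000 26.210 0.000
    endloop
  endfacet
  facet normal 0.0000 1.0000 0.0000
    outer loop
      vertex 0.000 26.210 14.188
      vertex 29.374 26.210 14.188
      vertex 0.000 26.210 0.000
    endloop
  endfacet
  facet normal -1.0000 0.0000 0.0000
    outer loop
      vertex 0.000 26.210 14.188
      vertex 0.000 26.210 0.000
      vertex 0.000 0.000 0.000
    endloop
  endfacet
  facet normal -1.0000 0.0000 0.0000
    outer loop
      vertex 0.000 0.000 14.188
      vertex 0.000 26.210 14.188
      vertex 0.000 0.000 0.000
    endloop
  endfacet
  facet normal 1.0000 0.0000 0.0000
    outer loop
      vertex 29.374 0.000 0.000
      vertex 29.374 26.210 0.000
      vertex 29.374 26.210 14.188
    endloop
  endfacet
  facet normal 1.0000 0.0000 0.0000
    outer loop
      vertex 29.374 0.000 0.000
      vertex 29.374 26.210 14.188
      vertex 29.374 0.000 14.188
    endloop
  endfacet
endsolid part

The G0 Z moves step by Δz≈1.774 mm. Every layer's G1 loop is the same polygon, so the solid is a straight extrusion of it from z=0 to z≈14.2. Closing with flat bottom and top caps and triangulating gives 12 facets — a rectangular box, roughly 29.4 × 26.2 mm footprint and 14.2 mm tall.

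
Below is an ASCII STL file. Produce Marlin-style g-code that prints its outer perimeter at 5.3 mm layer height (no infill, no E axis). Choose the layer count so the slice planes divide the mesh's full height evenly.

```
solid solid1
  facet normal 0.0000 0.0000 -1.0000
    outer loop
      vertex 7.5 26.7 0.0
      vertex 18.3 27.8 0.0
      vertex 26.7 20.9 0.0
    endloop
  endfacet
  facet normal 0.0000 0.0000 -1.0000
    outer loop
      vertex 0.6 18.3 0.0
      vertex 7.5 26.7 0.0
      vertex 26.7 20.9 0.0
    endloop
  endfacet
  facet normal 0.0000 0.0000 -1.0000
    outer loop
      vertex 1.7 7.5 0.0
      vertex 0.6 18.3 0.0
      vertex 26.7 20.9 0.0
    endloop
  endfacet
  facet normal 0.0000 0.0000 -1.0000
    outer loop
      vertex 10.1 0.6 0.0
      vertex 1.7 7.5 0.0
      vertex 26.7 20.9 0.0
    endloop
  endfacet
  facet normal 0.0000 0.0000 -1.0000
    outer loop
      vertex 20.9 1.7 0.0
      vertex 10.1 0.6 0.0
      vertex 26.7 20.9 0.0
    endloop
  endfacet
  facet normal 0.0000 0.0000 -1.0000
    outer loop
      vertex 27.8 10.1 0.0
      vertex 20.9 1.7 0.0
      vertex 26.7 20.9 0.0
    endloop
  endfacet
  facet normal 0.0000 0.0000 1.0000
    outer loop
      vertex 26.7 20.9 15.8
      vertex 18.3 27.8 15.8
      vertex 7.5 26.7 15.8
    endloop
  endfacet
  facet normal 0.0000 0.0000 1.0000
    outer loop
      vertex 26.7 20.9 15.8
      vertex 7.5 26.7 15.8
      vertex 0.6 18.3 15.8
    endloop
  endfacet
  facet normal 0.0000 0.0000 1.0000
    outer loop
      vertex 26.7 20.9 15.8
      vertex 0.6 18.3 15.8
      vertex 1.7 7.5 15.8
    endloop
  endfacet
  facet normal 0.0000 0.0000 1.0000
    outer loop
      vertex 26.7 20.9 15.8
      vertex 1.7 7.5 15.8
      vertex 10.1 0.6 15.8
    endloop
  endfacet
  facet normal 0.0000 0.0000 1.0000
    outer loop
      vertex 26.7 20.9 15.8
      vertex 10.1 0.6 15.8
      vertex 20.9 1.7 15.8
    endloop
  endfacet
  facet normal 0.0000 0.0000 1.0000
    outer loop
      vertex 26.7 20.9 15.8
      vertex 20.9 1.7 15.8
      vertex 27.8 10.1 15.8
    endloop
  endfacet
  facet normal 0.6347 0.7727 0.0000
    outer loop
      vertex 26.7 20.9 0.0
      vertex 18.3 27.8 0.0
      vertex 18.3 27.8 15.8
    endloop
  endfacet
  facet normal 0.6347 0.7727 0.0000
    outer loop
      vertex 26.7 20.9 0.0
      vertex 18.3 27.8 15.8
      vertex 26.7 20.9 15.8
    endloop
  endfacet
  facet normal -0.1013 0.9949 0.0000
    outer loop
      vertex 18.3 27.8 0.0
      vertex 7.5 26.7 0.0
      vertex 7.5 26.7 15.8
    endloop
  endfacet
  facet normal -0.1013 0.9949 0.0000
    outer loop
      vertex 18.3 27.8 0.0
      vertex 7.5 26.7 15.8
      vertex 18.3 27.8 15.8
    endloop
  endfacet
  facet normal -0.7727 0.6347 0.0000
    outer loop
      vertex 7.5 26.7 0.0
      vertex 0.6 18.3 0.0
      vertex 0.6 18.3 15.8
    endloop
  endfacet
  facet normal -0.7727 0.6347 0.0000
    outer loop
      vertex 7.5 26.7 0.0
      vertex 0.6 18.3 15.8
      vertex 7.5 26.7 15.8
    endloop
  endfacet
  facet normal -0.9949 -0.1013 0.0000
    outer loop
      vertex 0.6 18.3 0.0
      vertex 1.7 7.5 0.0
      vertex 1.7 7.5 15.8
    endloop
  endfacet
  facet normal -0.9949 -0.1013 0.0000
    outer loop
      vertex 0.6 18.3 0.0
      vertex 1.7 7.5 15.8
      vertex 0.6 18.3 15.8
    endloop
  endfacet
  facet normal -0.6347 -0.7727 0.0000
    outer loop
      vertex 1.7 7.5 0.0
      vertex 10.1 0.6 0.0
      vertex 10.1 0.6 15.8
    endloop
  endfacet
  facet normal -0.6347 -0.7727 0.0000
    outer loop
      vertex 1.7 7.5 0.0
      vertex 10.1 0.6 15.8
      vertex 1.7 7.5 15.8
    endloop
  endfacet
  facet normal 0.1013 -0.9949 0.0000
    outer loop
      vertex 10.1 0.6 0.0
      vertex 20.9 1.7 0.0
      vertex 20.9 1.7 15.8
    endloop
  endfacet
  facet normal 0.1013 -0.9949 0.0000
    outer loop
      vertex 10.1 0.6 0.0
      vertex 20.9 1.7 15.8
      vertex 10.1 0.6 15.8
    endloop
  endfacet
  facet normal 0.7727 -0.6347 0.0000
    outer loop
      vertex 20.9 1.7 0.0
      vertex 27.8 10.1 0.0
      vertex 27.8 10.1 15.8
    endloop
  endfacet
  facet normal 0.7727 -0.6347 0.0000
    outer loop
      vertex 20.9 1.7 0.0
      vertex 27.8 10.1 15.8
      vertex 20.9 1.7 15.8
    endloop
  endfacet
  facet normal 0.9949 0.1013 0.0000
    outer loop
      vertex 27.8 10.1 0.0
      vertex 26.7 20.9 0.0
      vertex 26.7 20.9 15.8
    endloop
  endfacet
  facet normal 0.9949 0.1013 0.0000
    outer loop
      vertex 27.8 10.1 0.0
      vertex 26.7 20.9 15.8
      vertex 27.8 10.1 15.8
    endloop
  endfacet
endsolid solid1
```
; perimeter-only toolpath
G21 ; units = mm
G90 ; absolute positioning
G28 ; home
; layer 1
G0 Z5.3
G0 X26.7 Y20.9
G1 X18.3 Y27.8
G1 X7.5 Y26.7
G1 X0.6 Y18.3
G1 X1.7 Y7.5
G1 X10.1 Y0.6
G1 X20.9 Y1.7
G1 X27.8 Y10.1
G1 X26.7 Y20.9
; layer 2
G0 Z10.5
G0 X26.7 Y20.9
G1 X18.3 Y27.8
G1 X7.5 Y26.7
G1 X0.6 Y18.3
G1 X1.7 Y7.5
G1 X10.1 Y0.6
G1 X20.9 Y1.7
G1 X27.8 Y10.1
G1 X26.7 Y20.9
; layer 3
G0 Z15.8
G0 X26.7 Y20.9
G1 X18.3 Y27.8
G1 X7.5 Y26.7
G1 X0.6 Y18.3
G1 X1.7 Y7.5
G1 X10.1 Y0.6
G1 X20.9 Y1.7
G1 X27.8 Y10.1
G1 X26.7 Y20.9
M2 ; end

The solid is a regular 8-sided prism (a cylinder approximated with 8 flat sides), circumscribed radius ≈ 14.2 mm, height ≈ 15.8 mm. Slicing at Δz = 5.3 mm — 3 equal slices spanning the solid's height, so layer i sits at z = i·h/3 — gives 3 non-empty perimeters. Each is a 8-segment closed polygon; G0 lifts to the layer z and rapids to the start vertex, then G1 traces the edges.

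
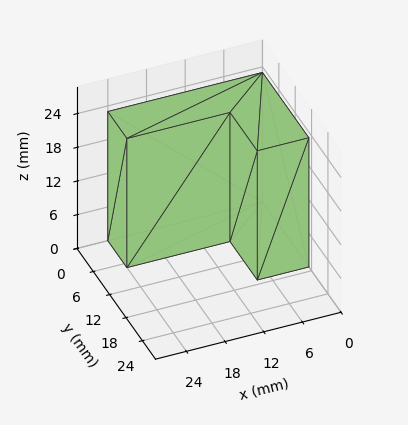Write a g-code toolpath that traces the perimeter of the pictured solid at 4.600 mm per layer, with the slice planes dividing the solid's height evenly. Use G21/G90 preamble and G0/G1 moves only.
Reading the render: the shape is an L-shaped prism: outer 24 × 17 mm, arm thicknesses ≈ 7 mm (horizontal) and 8 mm (vertical), extruded 23 mm in z (dimensions read to the nearest mm from the axis ticks). For the g-code, the solid's height is divided into equal slices at the stated Δz and each level perimeter traced with G1 moves after a G0 lift.

; perimeter-only toolpath
G21 ; units = mm
G90 ; absolute positioning
G28 ; home
; layer 1
G0 Z4.600
G0 X0.000 Y0.000
G1 X24.000 Y0.000
G1 X24.000 Y7.000
G1 X8.000 Y7.000
G1 X8.000 Y17.000
G1 X0.000 Y17.000
G1 X0.000 Y0.000
; layer 2
G0 Z9.200
G0 X0.000 Y0.000
G1 X24.000 Y0.000
G1 X24.000 Y7.000
G1 X8.000 Y7.000
G1 X8.000 Y17.000
G1 X0.000 Y17.000
G1 X0.000 Y0.000
; layer 3
G0 Z13.800
G0 X0.000 Y0.000
G1 X24.000 Y0.000
G1 X24.000 Y7.000
G1 X8.000 Y7.000
G1 X8.000 Y17.000
G1 X0.000 Y17.000
G1 X0.000 Y0.000
; layer 4
G0 Z18.400
G0 X0.000 Y0.000
G1 X24.000 Y0.000
G1 X24.000 Y7.000
G1 X8.000 Y7.000
G1 X8.000 Y17.000
G1 X0.000 Y17.000
G1 X0.000 Y0.000
; layer 5
G0 Z23.000
G0 X0.000 Y0.000
G1 X24.000 Y0.000
G1 X24.000 Y7.000
G1 X8.000 Y7.000
G1 X8.000 Y17.000
G1 X0.000 Y17.000
G1 X0.000 Y0.000
M2 ; end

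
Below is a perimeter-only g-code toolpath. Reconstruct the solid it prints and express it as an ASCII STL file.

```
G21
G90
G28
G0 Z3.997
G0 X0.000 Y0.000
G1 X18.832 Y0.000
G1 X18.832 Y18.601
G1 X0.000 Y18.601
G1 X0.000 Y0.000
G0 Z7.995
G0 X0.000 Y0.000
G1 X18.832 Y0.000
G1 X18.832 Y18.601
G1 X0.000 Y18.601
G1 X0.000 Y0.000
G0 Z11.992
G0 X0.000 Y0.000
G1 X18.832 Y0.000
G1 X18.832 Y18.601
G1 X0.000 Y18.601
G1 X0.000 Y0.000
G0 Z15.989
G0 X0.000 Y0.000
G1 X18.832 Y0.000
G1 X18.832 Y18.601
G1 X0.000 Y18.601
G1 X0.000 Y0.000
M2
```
solid part
  facet normal 0.0000 0.0000 -1.0000
    outer loop
      vertex 18.832 18.601 0.000
      vertex 18.832 0.000 0.000
      vertex 0.000 0.000 0.000
    endloop
  endfacet
  facet normal 0.0000 0.0000 -1.0000
    outer loop
      vertex 0.000 18.601 0.000
      vertex 18.832 18.601 0.000
      vertex 0.000 0.000 0.000
    endloop
  endfacet
  facet normal 0.0000 0.0000 1.0000
    outer loop
      vertex 0.000 0.000 15.989
      vertex 18.832 0.000 15.989
      vertex 18.832 18.601 15.989
    endloop
  endfacet
  facet normal 0.0000 0.0000 1.0000
    outer loop
      vertex 0.000 0.000 15.989
      vertex 18.832 18.601 15.989
      vertex 0.000 18.601 15.989
    endloop
  endfacet
  facet normal 0.0000 -1.0000 0.0000
    outer loop
      vertex 0.000 0.000 0.000
      vertex 18.832 0.000 0.000
      vertex 18.832 0.000 15.989
    endloop
  endfacet
  facet normal 0.0000 -1.0000 0.0000
    outer loop
      vertex 0.000 0.000 0.000
      vertex 18.832 0.000 15.989
      vertex 0.000 0.000 15.989
    endloop
  endfacet
  facet normal 0.0000 1.0000 0.0000
    outer loop
      vertex 18.832 18.601 15.989
      vertex 18.832 18.601 0.000
      vertex 0.000 18.601 0.000
    endloop
  endfacet
  facet normal 0.0000 1.0000 0.0000
    outer loop
      vertex 0.000 18.601 15.989
      vertex 18.832 18.601 15.989
      vertex 0.000 18.601 0.000
    endloop
  endfacet
  facet normal -1.0000 0.0000 0.0000
    outer loop
      vertex 0.000 18.601 15.989
      vertex 0.000 18.601 0.000
      vertex 0.000 0.000 0.000
    endloop
  endfacet
  facet normal -1.0000 0.0000 0.0000
    outer loop
      vertex 0.000 0.000 15.989
      vertex 0.000 18.601 15.989
      vertex 0.000 0.000 0.000
    endloop
  endfacet
  facet normal 1.0000 0.0000 0.0000
    outer loop
      vertex 18.832 0.000 0.000
      vertex 18.832 18.601 0.000
      vertex 18.832 18.601 15.989
    endloop
  endfacet
  facet normal 1.0000 0.0000 0.0000
    outer loop
      vertex 18.832 0.000 0.000
      vertex 18.832 18.601 15.989
      vertex 18.832 0.000 15.989
    endloop
  endfacet
endsolid part

The G0 Z moves step by Δz≈3.997 mm. Every layer's G1 loop is the same polygon, so the solid is a straight extrusion of it from z=0 to z≈16. Closing with flat bottom and top caps and triangulating gives 12 facets — a rectangular box, roughly 18.8 × 18.6 mm footprint and 16 mm tall.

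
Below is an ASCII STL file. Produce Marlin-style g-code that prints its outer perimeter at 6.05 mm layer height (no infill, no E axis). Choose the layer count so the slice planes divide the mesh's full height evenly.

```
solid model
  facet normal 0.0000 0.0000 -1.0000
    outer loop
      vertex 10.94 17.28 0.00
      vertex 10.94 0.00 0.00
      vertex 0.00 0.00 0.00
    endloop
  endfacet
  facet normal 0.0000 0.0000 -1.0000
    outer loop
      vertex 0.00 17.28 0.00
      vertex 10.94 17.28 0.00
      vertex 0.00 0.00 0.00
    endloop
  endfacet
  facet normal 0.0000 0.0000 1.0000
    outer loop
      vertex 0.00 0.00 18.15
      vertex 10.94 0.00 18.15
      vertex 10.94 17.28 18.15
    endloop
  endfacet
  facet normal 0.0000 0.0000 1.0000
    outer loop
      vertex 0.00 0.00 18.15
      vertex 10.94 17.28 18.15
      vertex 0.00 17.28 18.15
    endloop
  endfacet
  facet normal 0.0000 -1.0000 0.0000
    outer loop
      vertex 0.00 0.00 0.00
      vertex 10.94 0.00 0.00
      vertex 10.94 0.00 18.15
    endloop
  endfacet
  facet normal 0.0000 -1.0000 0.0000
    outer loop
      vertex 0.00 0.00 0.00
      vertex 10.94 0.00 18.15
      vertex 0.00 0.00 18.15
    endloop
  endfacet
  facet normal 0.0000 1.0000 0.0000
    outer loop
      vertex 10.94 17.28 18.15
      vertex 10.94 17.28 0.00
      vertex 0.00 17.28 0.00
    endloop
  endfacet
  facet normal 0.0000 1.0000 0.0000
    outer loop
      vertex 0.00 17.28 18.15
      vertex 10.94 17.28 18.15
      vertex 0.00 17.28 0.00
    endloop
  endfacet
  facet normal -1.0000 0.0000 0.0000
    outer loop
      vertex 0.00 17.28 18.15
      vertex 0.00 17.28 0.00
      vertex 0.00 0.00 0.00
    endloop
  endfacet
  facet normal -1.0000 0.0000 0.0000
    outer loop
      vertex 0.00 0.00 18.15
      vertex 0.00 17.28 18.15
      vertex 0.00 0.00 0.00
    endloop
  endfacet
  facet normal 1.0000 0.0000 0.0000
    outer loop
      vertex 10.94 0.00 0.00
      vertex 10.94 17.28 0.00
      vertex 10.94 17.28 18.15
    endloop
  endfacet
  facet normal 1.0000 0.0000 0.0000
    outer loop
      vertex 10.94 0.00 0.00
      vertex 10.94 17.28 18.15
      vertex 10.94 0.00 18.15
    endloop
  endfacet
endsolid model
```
; perimeter-only toolpath
G21 ; units = mm
G90 ; absolute positioning
G28 ; home
; layer 1
G0 Z6.05
G0 X0.00 Y0.00
G1 X10.94 Y0.00
G1 X10.94 Y17.28
G1 X0.00 Y17.28
G1 X0.00 Y0.00
; layer 2
G0 Z12.10
G0 X0.00 Y0.00
G1 X10.94 Y0.00
G1 X10.94 Y17.28
G1 X0.00 Y17.28
G1 X0.00 Y0.00
; layer 3
G0 Z18.15
G0 X0.00 Y0.00
G1 X10.94 Y0.00
G1 X10.94 Y17.28
G1 X0.00 Y17.28
G1 X0.00 Y0.00
M2 ; end

The solid is a rectangular box, roughly 10.9 × 17.3 mm footprint and 18.1 mm tall. Slicing at Δz = 6.05 mm — 3 equal slices spanning the solid's height, so layer i sits at z = i·h/3 — gives 3 non-empty perimeters. Each is a 4-segment closed polygon; G0 lifts to the layer z and rapids to the start vertex, then G1 traces the edges.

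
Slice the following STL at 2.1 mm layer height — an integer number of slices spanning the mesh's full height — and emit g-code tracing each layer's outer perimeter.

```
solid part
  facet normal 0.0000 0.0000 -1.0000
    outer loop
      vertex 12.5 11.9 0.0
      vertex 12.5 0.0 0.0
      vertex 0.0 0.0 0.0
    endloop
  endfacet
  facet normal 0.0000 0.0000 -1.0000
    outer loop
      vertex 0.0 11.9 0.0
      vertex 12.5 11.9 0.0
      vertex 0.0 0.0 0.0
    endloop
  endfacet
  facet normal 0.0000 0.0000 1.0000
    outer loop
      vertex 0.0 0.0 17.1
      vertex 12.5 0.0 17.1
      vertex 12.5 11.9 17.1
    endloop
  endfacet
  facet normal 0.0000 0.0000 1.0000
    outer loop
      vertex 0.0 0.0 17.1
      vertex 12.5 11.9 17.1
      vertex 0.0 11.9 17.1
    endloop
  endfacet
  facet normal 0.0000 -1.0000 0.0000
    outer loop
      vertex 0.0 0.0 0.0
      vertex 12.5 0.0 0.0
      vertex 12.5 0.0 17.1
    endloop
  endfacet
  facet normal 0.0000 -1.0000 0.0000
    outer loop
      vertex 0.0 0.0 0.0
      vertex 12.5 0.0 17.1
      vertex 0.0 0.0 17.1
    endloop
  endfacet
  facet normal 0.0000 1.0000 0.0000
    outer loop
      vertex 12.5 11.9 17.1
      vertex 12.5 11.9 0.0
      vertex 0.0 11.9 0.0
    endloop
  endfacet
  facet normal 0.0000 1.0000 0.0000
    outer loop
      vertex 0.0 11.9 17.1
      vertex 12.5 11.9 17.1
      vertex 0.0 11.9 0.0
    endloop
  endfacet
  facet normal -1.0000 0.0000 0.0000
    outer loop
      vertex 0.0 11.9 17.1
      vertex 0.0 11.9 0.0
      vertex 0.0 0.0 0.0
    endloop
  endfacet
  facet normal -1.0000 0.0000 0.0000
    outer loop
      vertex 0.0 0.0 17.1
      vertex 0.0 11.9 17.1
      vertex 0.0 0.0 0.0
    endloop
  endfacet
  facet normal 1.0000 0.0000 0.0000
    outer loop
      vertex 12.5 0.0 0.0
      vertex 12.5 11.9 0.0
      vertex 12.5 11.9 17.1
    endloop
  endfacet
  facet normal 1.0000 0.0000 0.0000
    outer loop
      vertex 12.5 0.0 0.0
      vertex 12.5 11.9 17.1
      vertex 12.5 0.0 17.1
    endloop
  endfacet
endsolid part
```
; perimeter-only toolpath
G21 ; units = mm
G90 ; absolute positioning
G28 ; home
; layer 1
G0 Z2.1
G0 X0.0 Y0.0
G1 X12.5 Y0.0
G1 X12.5 Y11.9
G1 X0.0 Y11.9
G1 X0.0 Y0.0
; layer 2
G0 Z4.3
G0 X0.0 Y0.0
G1 X12.5 Y0.0
G1 X12.5 Y11.9
G1 X0.0 Y11.9
G1 X0.0 Y0.0
; layer 3
G0 Z6.4
G0 X0.0 Y0.0
G1 X12.5 Y0.0
G1 X12.5 Y11.9
G1 X0.0 Y11.9
G1 X0.0 Y0.0
; layer 4
G0 Z8.6
G0 X0.0 Y0.0
G1 X12.5 Y0.0
G1 X12.5 Y11.9
G1 X0.0 Y11.9
G1 X0.0 Y0.0
; layer 5
G0 Z10.7
G0 X0.0 Y0.0
G1 X12.5 Y0.0
G1 X12.5 Y11.9
G1 X0.0 Y11.9
G1 X0.0 Y0.0
; layer 6
G0 Z12.8
G0 X0.0 Y0.0
G1 X12.5 Y0.0
G1 X12.5 Y11.9
G1 X0.0 Y11.9
G1 X0.0 Y0.0
; layer 7
G0 Z15.0
G0 X0.0 Y0.0
G1 X12.5 Y0.0
G1 X12.5 Y11.9
G1 X0.0 Y11.9
G1 X0.0 Y0.0
; layer 8
G0 Z17.1
G0 X0.0 Y0.0
G1 X12.5 Y0.0
G1 X12.5 Y11.9
G1 X0.0 Y11.9
G1 X0.0 Y0.0
M2 ; end

The solid is a rectangular box, roughly 12.5 × 11.9 mm footprint and 17.1 mm tall. Slicing at Δz = 2.1 mm — 8 equal slices spanning the solid's height, so layer i sits at z = i·h/8 — gives 8 non-empty perimeters. Each is a 4-segment closed polygon; G0 lifts to the layer z and rapids to the start vertex, then G1 traces the edges.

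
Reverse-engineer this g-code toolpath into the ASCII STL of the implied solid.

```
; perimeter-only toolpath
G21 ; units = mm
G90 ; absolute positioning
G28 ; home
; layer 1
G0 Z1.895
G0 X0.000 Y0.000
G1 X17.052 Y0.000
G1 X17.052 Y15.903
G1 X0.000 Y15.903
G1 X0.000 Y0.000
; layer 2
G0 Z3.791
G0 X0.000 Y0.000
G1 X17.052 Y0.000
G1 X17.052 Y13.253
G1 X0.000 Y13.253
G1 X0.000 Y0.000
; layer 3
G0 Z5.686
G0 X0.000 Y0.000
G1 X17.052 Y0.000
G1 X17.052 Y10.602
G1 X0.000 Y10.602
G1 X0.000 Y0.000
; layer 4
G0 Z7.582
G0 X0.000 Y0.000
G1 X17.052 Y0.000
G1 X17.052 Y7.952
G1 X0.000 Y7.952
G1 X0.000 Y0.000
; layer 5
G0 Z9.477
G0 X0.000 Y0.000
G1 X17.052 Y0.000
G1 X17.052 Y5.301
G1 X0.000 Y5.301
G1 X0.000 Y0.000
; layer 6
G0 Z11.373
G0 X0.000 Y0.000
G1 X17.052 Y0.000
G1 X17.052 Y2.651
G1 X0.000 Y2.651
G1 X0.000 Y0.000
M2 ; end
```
solid part
  facet normal 0.0000 0.0000 -1.0000
    outer loop
      vertex 17.052 18.554 0.000
      vertex 17.052 0.000 0.000
      vertex 0.000 0.000 0.000
    endloop
  endfacet
  facet normal 0.0000 0.0000 -1.0000
    outer loop
      vertex 0.000 18.554 0.000
      vertex 17.052 18.554 0.000
      vertex 0.000 0.000 0.000
    endloop
  endfacet
  facet normal 0.0000 -1.0000 0.0000
    outer loop
      vertex 0.000 0.000 0.000
      vertex 17.052 0.000 0.000
      vertex 17.052 0.000 13.268
    endloop
  endfacet
  facet normal 0.0000 -1.0000 0.0000
    outer loop
      vertex 0.000 0.000 0.000
      vertex 17.052 0.000 13.268
      vertex 0.000 0.000 13.268
    endloop
  endfacet
  facet normal 0.0000 0.5817 0.8134
    outer loop
      vertex 0.000 0.000 13.268
      vertex 17.052 0.000 13.268
      vertex 17.052 18.554 0.000
    endloop
  endfacet
  facet normal 0.0000 0.5817 0.8134
    outer loop
      vertex 0.000 0.000 13.268
      vertex 17.052 18.554 0.000
      vertex 0.000 18.554 0.000
    endloop
  endfacet
  facet normal -1.0000 0.0000 0.0000
    outer loop
      vertex 0.000 0.000 13.268
      vertex 0.000 18.554 0.000
      vertex 0.000 0.000 0.000
    endloop
  endfacet
  facet normal 1.0000 0.0000 0.0000
    outer loop
      vertex 17.052 0.000 0.000
      vertex 17.052 18.554 0.000
      vertex 17.052 0.000 13.268
    endloop
  endfacet
endsolid part

The G0 Z moves step by Δz≈1.895 mm. The G1 loops shrink linearly with z, so the solid tapers from its base footprint up to z≈13.3. Closing with a flat bottom cap and the tapered top and triangulating gives 8 facets — a wedge (ramp): 17.1 × 18.6 mm base, rising to 13.3 mm along the y=0 edge and sloping linearly to z=0 at y=18.6.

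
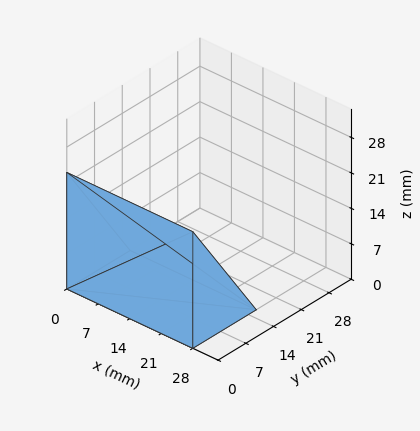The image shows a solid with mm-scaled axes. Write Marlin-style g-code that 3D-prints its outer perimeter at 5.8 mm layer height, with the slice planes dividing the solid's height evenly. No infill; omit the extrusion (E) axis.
Reading the render: the shape is a wedge (ramp): 28 × 16 mm base, rising to 23 mm along the y=0 edge and sloping linearly to z=0 at y=16 (dimensions read to the nearest mm from the axis ticks). For the g-code, the solid's height is divided into equal slices at the stated Δz and each level perimeter traced with G1 moves after a G0 lift.

; perimeter-only toolpath
G21 ; units = mm
G90 ; absolute positioning
G28 ; home
; layer 1
G0 Z5.8
G0 X0.0 Y0.0
G1 X28.0 Y0.0
G1 X28.0 Y12.0
G1 X0.0 Y12.0
G1 X0.0 Y0.0
; layer 2
G0 Z11.5
G0 X0.0 Y0.0
G1 X28.0 Y0.0
G1 X28.0 Y8.0
G1 X0.0 Y8.0
G1 X0.0 Y0.0
; layer 3
G0 Z17.2
G0 X0.0 Y0.0
G1 X28.0 Y0.0
G1 X28.0 Y4.0
G1 X0.0 Y4.0
G1 X0.0 Y0.0
M2 ; end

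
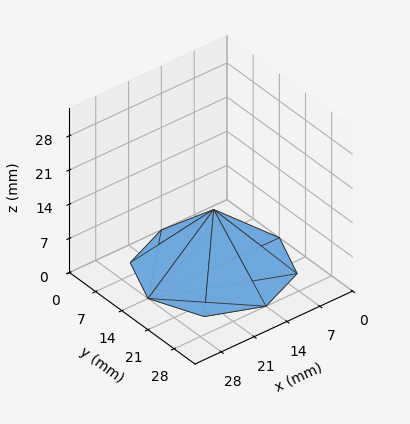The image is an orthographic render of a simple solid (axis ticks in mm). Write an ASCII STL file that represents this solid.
Reading the render: the shape is a regular 8-sided pyramid, base circumscribed radius ≈ 14 mm, apex at z ≈ 12 mm (dimensions read to the nearest mm from the axis ticks). For the STL, each face is triangulated and given an outward normal.

solid part
  facet normal 0.0000 0.0000 -1.0000
    outer loop
      vertex 14.00 28.00 0.00
      vertex 23.90 23.90 0.00
      vertex 28.00 14.00 0.00
    endloop
  endfacet
  facet normal 0.0000 0.0000 -1.0000
    outer loop
      vertex 4.10 23.90 0.00
      vertex 14.00 28.00 0.00
      vertex 28.00 14.00 0.00
    endloop
  endfacet
  facet normal 0.0000 0.0000 -1.0000
    outer loop
      vertex 0.00 14.00 0.00
      vertex 4.10 23.90 0.00
      vertex 28.00 14.00 0.00
    endloop
  endfacet
  facet normal 0.0000 0.0000 -1.0000
    outer loop
      vertex 4.10 4.10 0.00
      vertex 0.00 14.00 0.00
      vertex 28.00 14.00 0.00
    endloop
  endfacet
  facet normal 0.0000 0.0000 -1.0000
    outer loop
      vertex 14.00 0.00 0.00
      vertex 4.10 4.10 0.00
      vertex 28.00 14.00 0.00
    endloop
  endfacet
  facet normal 0.0000 0.0000 -1.0000
    outer loop
      vertex 23.90 4.10 0.00
      vertex 14.00 0.00 0.00
      vertex 28.00 14.00 0.00
    endloop
  endfacet
  facet normal 0.6284 0.2602 0.7331
    outer loop
      vertex 28.00 14.00 0.00
      vertex 23.90 23.90 0.00
      vertex 14.00 14.00 12.00
    endloop
  endfacet
  facet normal 0.2602 0.6284 0.7331
    outer loop
      vertex 23.90 23.90 0.00
      vertex 14.00 28.00 0.00
      vertex 14.00 14.00 12.00
    endloop
  endfacet
  facet normal -0.2602 0.6284 0.7331
    outer loop
      vertex 14.00 28.00 0.00
      vertex 4.10 23.90 0.00
      vertex 14.00 14.00 12.00
    endloop
  endfacet
  facet normal -0.6284 0.2602 0.7331
    outer loop
      vertex 4.10 23.90 0.00
      vertex 0.00 14.00 0.00
      vertex 14.00 14.00 12.00
    endloop
  endfacet
  facet normal -0.6284 -0.2602 0.7331
    outer loop
      vertex 0.00 14.00 0.00
      vertex 4.10 4.10 0.00
      vertex 14.00 14.00 12.00
    endloop
  endfacet
  facet normal -0.2602 -0.6284 0.7331
    outer loop
      vertex 4.10 4.10 0.00
      vertex 14.00 0.00 0.00
      vertex 14.00 14.00 12.00
    endloop
  endfacet
  facet normal 0.2602 -0.6284 0.7331
    outer loop
      vertex 14.00 0.00 0.00
      vertex 23.90 4.10 0.00
      vertex 14.00 14.00 12.00
    endloop
  endfacet
  facet normal 0.6284 -0.2602 0.7331
    outer loop
      vertex 23.90 4.10 0.00
      vertex 28.00 14.00 0.00
      vertex 14.00 14.00 12.00
    endloop
  endfacet
endsolid part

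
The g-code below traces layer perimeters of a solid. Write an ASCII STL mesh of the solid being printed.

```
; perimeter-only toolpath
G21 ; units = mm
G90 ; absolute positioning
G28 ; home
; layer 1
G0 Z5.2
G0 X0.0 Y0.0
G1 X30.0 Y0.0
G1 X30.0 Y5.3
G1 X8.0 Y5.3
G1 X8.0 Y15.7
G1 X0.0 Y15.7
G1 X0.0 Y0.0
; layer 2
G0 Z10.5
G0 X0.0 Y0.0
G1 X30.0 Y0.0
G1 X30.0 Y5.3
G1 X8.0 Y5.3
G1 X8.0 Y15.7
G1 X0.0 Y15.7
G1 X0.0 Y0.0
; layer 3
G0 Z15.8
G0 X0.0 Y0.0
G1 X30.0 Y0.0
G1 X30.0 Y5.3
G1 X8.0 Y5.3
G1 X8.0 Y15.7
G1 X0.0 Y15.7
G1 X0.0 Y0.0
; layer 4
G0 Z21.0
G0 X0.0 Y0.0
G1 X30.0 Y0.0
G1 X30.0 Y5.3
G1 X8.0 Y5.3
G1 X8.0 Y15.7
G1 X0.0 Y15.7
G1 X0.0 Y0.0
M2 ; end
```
solid part
  facet normal 0.0000 0.0000 -1.0000
    outer loop
      vertex 30.0 5.3 0.0
      vertex 30.0 0.0 0.0
      vertex 0.0 0.0 0.0
    endloop
  endfacet
  facet normal 0.0000 0.0000 -1.0000
    outer loop
      vertex 8.0 5.3 0.0
      vertex 30.0 5.3 0.0
      vertex 0.0 0.0 0.0
    endloop
  endfacet
  facet normal 0.0000 0.0000 -1.0000
    outer loop
      vertex 8.0 15.7 0.0
      vertex 8.0 5.3 0.0
      vertex 0.0 0.0 0.0
    endloop
  endfacet
  facet normal 0.0000 0.0000 -1.0000
    outer loop
      vertex 0.0 15.7 0.0
      vertex 8.0 15.7 0.0
      vertex 0.0 0.0 0.0
    endloop
  endfacet
  facet normal 0.0000 0.0000 1.0000
    outer loop
      vertex 0.0 0.0 21.0
      vertex 30.0 0.0 21.0
      vertex 30.0 5.3 21.0
    endloop
  endfacet
  facet normal 0.0000 0.0000 1.0000
    outer loop
      vertex 0.0 0.0 21.0
      vertex 30.0 5.3 21.0
      vertex 8.0 5.3 21.0
    endloop
  endfacet
  facet normal 0.0000 0.0000 1.0000
    outer loop
      vertex 0.0 0.0 21.0
      vertex 8.0 5.3 21.0
      vertex 8.0 15.7 21.0
    endloop
  endfacet
  facet normal 0.0000 0.0000 1.0000
    outer loop
      vertex 0.0 0.0 21.0
      vertex 8.0 15.7 21.0
      vertex 0.0 15.7 21.0
    endloop
  endfacet
  facet normal 0.0000 -1.0000 0.0000
    outer loop
      vertex 0.0 0.0 0.0
      vertex 30.0 0.0 0.0
      vertex 30.0 0.0 21.0
    endloop
  endfacet
  facet normal 0.0000 -1.0000 0.0000
    outer loop
      vertex 0.0 0.0 0.0
      vertex 30.0 0.0 21.0
      vertex 0.0 0.0 21.0
    endloop
  endfacet
  facet normal 1.0000 0.0000 0.0000
    outer loop
      vertex 30.0 0.0 0.0
      vertex 30.0 5.3 0.0
      vertex 30.0 5.3 21.0
    endloop
  endfacet
  facet normal 1.0000 0.0000 0.0000
    outer loop
      vertex 30.0 0.0 0.0
      vertex 30.0 5.3 21.0
      vertex 30.0 0.0 21.0
    endloop
  endfacet
  facet normal 0.0000 1.0000 0.0000
    outer loop
      vertex 30.0 5.3 0.0
      vertex 8.0 5.3 0.0
      vertex 8.0 5.3 21.0
    endloop
  endfacet
  facet normal 0.0000 1.0000 0.0000
    outer loop
      vertex 30.0 5.3 0.0
      vertex 8.0 5.3 21.0
      vertex 30.0 5.3 21.0
    endloop
  endfacet
  facet normal 1.0000 0.0000 0.0000
    outer loop
      vertex 8.0 5.3 0.0
      vertex 8.0 15.7 0.0
      vertex 8.0 15.7 21.0
    endloop
  endfacet
  facet normal 1.0000 0.0000 0.0000
    outer loop
      vertex 8.0 5.3 0.0
      vertex 8.0 15.7 21.0
      vertex 8.0 5.3 21.0
    endloop
  endfacet
  facet normal 0.0000 1.0000 0.0000
    outer loop
      vertex 8.0 15.7 0.0
      vertex 0.0 15.7 0.0
      vertex 0.0 15.7 21.0
    endloop
  endfacet
  facet normal 0.0000 1.0000 0.0000
    outer loop
      vertex 8.0 15.7 0.0
      vertex 0.0 15.7 21.0
      vertex 8.0 15.7 21.0
    endloop
  endfacet
  facet normal -1.0000 0.0000 0.0000
    outer loop
      vertex 0.0 15.7 0.0
      vertex 0.0 0.0 0.0
      vertex 0.0 0.0 21.0
    endloop
  endfacet
  facet normal -1.0000 0.0000 0.0000
    outer loop
      vertex 0.0 15.7 0.0
      vertex 0.0 0.0 21.0
      vertex 0.0 15.7 21.0
    endloop
  endfacet
endsolid part

The G0 Z moves step by Δz≈5.2 mm. Every layer's G1 loop is the same polygon, so the solid is a straight extrusion of it from z=0 to z≈21. Closing with flat bottom and top caps and triangulating gives 20 facets — an L-shaped prism: outer 30 × 15.7 mm, arm thicknesses ≈ 5.3 mm (horizontal) and 8 mm (vertical), extruded 21 mm in z.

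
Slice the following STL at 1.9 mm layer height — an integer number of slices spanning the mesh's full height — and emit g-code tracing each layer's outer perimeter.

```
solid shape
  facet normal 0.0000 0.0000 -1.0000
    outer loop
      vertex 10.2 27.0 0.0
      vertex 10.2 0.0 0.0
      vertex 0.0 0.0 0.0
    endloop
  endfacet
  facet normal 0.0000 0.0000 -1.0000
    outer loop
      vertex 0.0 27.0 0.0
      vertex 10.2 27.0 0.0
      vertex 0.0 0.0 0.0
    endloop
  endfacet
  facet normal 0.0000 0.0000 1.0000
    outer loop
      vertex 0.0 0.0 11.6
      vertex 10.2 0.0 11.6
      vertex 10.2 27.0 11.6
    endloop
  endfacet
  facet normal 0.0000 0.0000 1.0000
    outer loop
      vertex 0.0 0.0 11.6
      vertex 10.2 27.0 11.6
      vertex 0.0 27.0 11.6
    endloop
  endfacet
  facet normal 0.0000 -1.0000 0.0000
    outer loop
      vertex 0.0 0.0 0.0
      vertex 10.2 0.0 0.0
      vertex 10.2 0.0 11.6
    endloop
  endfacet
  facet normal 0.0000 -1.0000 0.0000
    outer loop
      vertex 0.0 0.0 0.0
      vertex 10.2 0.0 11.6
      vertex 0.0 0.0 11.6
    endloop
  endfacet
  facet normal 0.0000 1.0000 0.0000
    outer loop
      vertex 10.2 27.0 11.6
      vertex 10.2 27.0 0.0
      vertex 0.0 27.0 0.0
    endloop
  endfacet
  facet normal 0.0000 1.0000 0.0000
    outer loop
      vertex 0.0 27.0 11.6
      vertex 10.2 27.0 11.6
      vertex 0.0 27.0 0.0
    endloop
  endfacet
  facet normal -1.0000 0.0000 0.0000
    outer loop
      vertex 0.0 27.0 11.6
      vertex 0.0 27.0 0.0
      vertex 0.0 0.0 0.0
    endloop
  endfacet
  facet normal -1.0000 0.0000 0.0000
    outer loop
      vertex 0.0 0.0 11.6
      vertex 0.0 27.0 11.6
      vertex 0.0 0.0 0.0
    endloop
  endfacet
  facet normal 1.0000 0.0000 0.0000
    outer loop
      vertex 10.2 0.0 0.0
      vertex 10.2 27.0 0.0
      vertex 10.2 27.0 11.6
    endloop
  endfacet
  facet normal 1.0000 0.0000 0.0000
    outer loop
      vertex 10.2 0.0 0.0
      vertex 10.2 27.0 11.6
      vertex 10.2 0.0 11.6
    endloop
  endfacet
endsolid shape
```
; perimeter-only toolpath
G21 ; units = mm
G90 ; absolute positioning
G28 ; home
; layer 1
G0 Z1.9
G0 X0.0 Y0.0
G1 X10.2 Y0.0
G1 X10.2 Y27.0
G1 X0.0 Y27.0
G1 X0.0 Y0.0
; layer 2
G0 Z3.9
G0 X0.0 Y0.0
G1 X10.2 Y0.0
G1 X10.2 Y27.0
G1 X0.0 Y27.0
G1 X0.0 Y0.0
; layer 3
G0 Z5.8
G0 X0.0 Y0.0
G1 X10.2 Y0.0
G1 X10.2 Y27.0
G1 X0.0 Y27.0
G1 X0.0 Y0.0
; layer 4
G0 Z7.7
G0 X0.0 Y0.0
G1 X10.2 Y0.0
G1 X10.2 Y27.0
G1 X0.0 Y27.0
G1 X0.0 Y0.0
; layer 5
G0 Z9.7
G0 X0.0 Y0.0
G1 X10.2 Y0.0
G1 X10.2 Y27.0
G1 X0.0 Y27.0
G1 X0.0 Y0.0
; layer 6
G0 Z11.6
G0 X0.0 Y0.0
G1 X10.2 Y0.0
G1 X10.2 Y27.0
G1 X0.0 Y27.0
G1 X0.0 Y0.0
M2 ; end

The solid is a rectangular box, roughly 10.2 × 27 mm footprint and 11.6 mm tall. Slicing at Δz = 1.9 mm — 6 equal slices spanning the solid's height, so layer i sits at z = i·h/6 — gives 6 non-empty perimeters. Each is a 4-segment closed polygon; G0 lifts to the layer z and rapids to the start vertex, then G1 traces the edges.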